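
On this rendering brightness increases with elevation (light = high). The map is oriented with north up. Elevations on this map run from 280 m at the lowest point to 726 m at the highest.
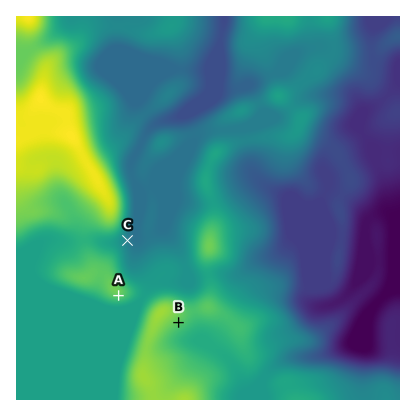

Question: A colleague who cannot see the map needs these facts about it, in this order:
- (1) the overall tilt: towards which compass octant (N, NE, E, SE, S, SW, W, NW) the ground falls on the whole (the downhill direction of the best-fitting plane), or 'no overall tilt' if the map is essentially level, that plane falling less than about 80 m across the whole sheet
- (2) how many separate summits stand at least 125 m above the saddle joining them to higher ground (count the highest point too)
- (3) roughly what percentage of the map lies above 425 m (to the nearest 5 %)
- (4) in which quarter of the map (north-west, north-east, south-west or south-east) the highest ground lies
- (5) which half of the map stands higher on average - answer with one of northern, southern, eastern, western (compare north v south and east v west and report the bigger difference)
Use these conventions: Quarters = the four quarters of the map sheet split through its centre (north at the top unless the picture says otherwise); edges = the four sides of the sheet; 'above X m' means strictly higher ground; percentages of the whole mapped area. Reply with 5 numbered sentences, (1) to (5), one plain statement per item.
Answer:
(1) The general tilt is down to the east (the land rises towards the west).
(2) 2 summits rise at least 125 m above their surroundings.
(3) Roughly 75 % of the ground is higher than 425 m.
(4) The highest ground is in the north-west quarter.
(5) The western half stands higher on average than the eastern half.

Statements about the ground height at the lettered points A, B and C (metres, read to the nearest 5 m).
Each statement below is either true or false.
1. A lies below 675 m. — true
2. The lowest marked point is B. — false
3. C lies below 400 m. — false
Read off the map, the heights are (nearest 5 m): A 615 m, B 615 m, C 470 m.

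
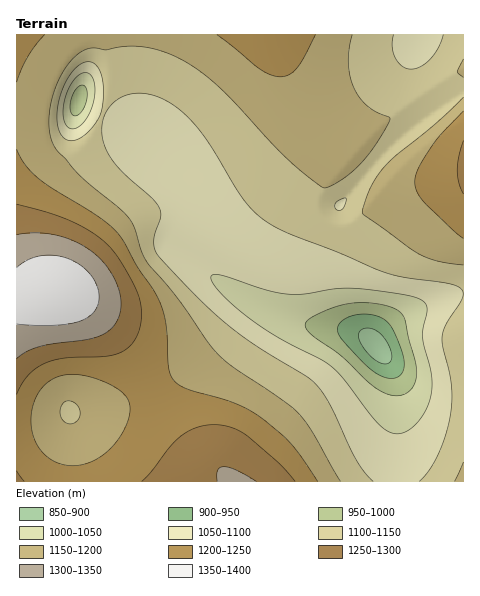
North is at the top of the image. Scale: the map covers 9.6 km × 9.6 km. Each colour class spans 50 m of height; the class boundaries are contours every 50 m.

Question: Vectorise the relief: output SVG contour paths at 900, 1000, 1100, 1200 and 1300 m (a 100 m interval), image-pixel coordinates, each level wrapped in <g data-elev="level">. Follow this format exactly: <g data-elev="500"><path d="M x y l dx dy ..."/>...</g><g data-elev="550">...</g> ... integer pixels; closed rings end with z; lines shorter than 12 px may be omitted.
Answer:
<g data-elev="900"><path d="M383 364l-11-6-10-12-4-10 1-4 3-3 6-1 7 2 6 4 6 7 4 10 1 7-3 5z"/></g><g data-elev="1000"><path d="M391 395l-8-3-9-6-33-30-30-22-6-8 2-6 23-11 24-6 28 2 10 3 8 4 5 10 11 42 0 12-2 10-5 6-9 3z"/><path d="M74 116l-4-7 1-11 6-10 6-3 3 2 1 5-1 11-5 10-4 2z"/></g><g data-elev="1100"><path d="M373 481l-9-9-7-12-27-54-14-21-10-9-53-32-25-19-32-29-39-42-3-6 0-7 7-24-2-10-7-9-36-33-8-12-5-12-1-12 2-12 5-10 9-8 14-5 15 0 17 5 16 11 13 12 12 15 41 66 13 13 15 11 111 46 20 5 44 6 9 3 4 3 1 5-1 4-16 25-4 13 1 9 6 26 3 16 0 18-3 17-5 18-8 17-8 13-9 10"/><path d="M337 210l-2-3 1-4 10-5 0 3-3 7-2 2z"/><path d="M67 140l-6-6-4-11 0-13 3-15 6-14 8-11 9-7 8-1 7 6 4 11 1 17-2 17-6 10-10 12-10 5z"/><path d="M443 35l-5 12-8 12-10 8-9 2-9-3-7-8-3-11 2-12"/></g><g data-elev="1200"><path d="M318 481l-27-38-32-27-22-12-49-15-14-8-3-6-2-7-3-41-4-21-7-14-18-25-15-29-9-9-12-11-63-40-13-14-8-15"/><path d="M66 465l-11-3-9-6-7-8-5-11-3-12 0-12 3-12 6-10 6-7 7-5 9-4 9-1 24 4 23 11 9 10 3 10-3 14-8 15-11 13-14 9-14 5z"/><path d="M463 111l-30 33-14 24-4 14 2 9 6 10 40 38"/><path d="M17 82l11-25 17-22"/><path d="M217 35l43 34 11 6 9 2 8-2 9-7 7-10 11-23"/></g><g data-elev="1300"><path d="M256 481l-19-11-13-3-4 0-2 3-1 11"/><path d="M17 359l9-7 13-5 49-8 15-5 7-4 6-7 4-8 1-11-2-15-7-15-11-14-13-11-17-9-17-5-19-2-18 2"/></g>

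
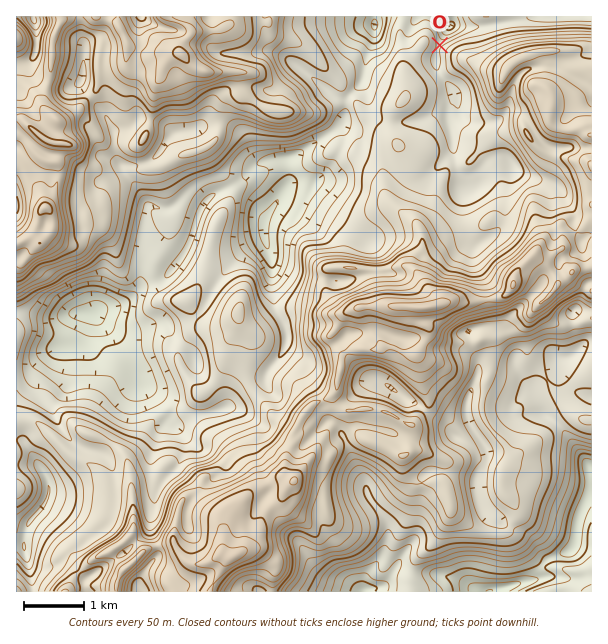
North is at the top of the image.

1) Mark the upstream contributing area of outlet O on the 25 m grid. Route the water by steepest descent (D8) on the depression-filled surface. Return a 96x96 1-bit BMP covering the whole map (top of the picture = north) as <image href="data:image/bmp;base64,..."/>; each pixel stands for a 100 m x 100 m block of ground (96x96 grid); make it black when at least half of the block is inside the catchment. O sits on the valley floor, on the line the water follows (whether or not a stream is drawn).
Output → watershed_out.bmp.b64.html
<image width="96" height="96" href="data:image/bmp;base64,Qk2+BAAAAAAAAD4AAAAoAAAAYAAAAGAAAAABAAEAAAAAAIAEAAATCwAAEwsAAAIAAAAAAAAA////AAAAAAAAAAAAAAAAAAAAAAAAAAAAAAAAAAAAAAAAAAAAAAAAAAAAAAAAAAAAAAAAAAAAAAAAAAAAAAAAAAAAAAAAAAAAAAAAAAAAAAAAAAAAAAAAAAAAAAAAAAAAAAAAAAAAAAAAAAAAAAAAAAAAAAAAAAAAAAAAAAAAAAAAAAAAAAAAAAAAAAAAAAAAAAAAAAAAAAAAAAAAAAAAAAAAAAAAAAAAAAAAAAAAAAAAAAAAAAAAAAAAAAAAAAAAAAAAAAAAAAAAAAAAAAAAAAAAAAAAAAAAAAAAAAAAAAAAAAAAAAAAAAAAAAAAAAAAAAAAAAAAAAAAAAAAAAAAAAAAAAAAAAAAAAAAAAAAAAAAAAAAAAAAAAAAAAAAAAAAAAAAAAAAAAAAAAAAAAAAAAAAAAAAAAAAAAAAAAAAAAAAAAAAAAAAAAAAAAAAAAAAAAAAAAAAAAAAAAAAAAAAAAAAAAAAAAAAAAAAAAAAAAAAAAAAAAAAAAAAAAAAAAAAAAAAAAAAAAAAAAAAAAAAAAAAAAAAAAAAAAAAAAAAAAAAAAAAAAAAAAAAAAAAAAAAAAAAAAAAAAAAAAAAAAAAAAAAAAAAAAAAAAAAAAAAAAAAAAAAAAAAAAAAAAAAAAAAAAAAAAAAAAAAAAAAAAAAAAAAAAAAAAAAAAAAAAAAAAAAAAAAAAAAAAAAAAAAAAAAAAAAAAAAAAAAAAAAAAAAAAAAAAAAAAAAAAAAAAAAAAAAAAAAAAAAAAAAAAAAAAAAAAAAAAAAAAAAAAAAAAAAAAP4AAAAAAAAAAAAAAP/wAAAAAAAAAAAAAf/4AAAAAAAAAAAAA//4AAAAAAAAAAAAB//4AAAAAAAAAAAAB//8AAAAAAAAAAAAD//+AAAAAAAAAAAAD///YAAAAAAAAAAAB///8AAAAAAAAAAAA///+AAAAAAAAAAAA///+AAAAAAAAAAAB////AAAAAAAAAAAB////wAAAAAAAAAAD////4AAAAAAAAAAH////8AAAAAAAAAAP////8AAAAAAAAAAf////8AAAAAAAAAA/////8AAAAAAAAAB/////8AAAAAAAAAA/////8AAAAAAAAAA/////8AAAAAAAAAAf////8AAAAAAAAAAP////8AAAAAAAAAAP////8AAAAAAAAAAP////8AAAAAAAAAAP////8AAAAAAAAAAP////8AAAAAAAAAAf////8AAAAAAAAAAf////4AAAAAAAAAA////8AAAAAAAAAAA////4AAAAAAAAAAAf///4AAAAAAAAAAAf///4AAAAAAAAAAAP///4AAAAAAAAAAAH///4AAAAAAAAAAAH///4AAAAAAAAAAAH///wAAAAAAAAAAAH///wAAAAAAAAAAAH///wAAAAAAAAAAAH/8PwAAAAAAAAAAAH/wHwAAAAAAAAAAAD/ABwAAAAAAAAAAAB4AAAAAAAAAAAAAAAAAAAAAAAAAAAAAAAAAAAAAAAAAAAAAAAAAAAAAAAAAAAAAAAAAAAAAAAAAAAAAAAAAAAA="/>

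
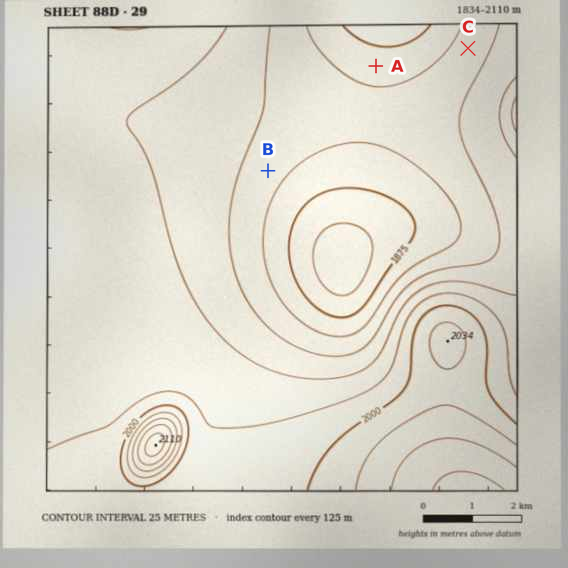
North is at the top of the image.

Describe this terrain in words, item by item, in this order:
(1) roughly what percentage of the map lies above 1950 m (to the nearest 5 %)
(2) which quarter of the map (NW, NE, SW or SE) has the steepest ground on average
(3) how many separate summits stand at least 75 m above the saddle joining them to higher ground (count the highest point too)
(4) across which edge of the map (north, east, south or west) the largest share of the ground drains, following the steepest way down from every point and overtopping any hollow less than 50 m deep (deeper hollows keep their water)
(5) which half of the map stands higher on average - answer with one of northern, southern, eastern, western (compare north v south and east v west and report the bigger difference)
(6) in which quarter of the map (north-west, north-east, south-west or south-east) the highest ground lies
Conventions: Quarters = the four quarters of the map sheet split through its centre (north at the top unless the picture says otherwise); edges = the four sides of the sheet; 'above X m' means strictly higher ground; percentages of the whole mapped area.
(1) Roughly 50 % of the ground is higher than 1950 m.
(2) The steepest ground, on average, is in the south-east quarter.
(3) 2 summits rise at least 75 m above their surroundings.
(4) Most of the ground drains across the northern edge.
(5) On average the southern half of the map is the higher ground.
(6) The highest ground is in the south-west quarter.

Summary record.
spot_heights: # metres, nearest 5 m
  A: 1890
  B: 1910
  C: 1910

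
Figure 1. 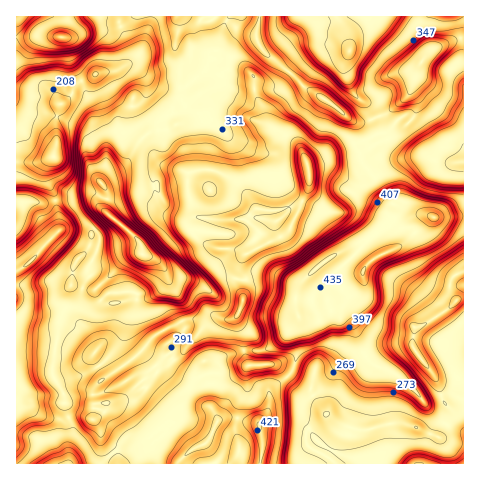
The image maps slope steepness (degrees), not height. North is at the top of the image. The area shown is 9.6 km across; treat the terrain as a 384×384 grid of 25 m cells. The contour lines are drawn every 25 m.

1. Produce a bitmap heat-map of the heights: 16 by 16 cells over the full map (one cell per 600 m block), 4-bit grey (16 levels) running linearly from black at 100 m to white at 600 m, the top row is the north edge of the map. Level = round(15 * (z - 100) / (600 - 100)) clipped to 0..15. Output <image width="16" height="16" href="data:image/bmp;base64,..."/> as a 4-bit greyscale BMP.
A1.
<image width="16" height="16" href="data:image/bmp;base64,Qk32AAAAAAAAAHYAAAAoAAAAEAAAABAAAAABAAQAAAAAAIAAAAATCwAAEwsAABAAAAAAAAAAAAAAABEREQAiIiIAMzMzAERERABVVVUAZmZmAHd3dwCIiIgAmZmZAKqqqgC7u7sAzMzMAN3d3QDu7u4A////AHh3eJiGRERUVlV3iJZDRERHVWd3dkRVVFdVVndWVnY0V2ZVVVmYdTRHd3dUSaqWM0d4mnRIqqdTNXnJUzSKqoVke5ZEM0aaqWaadkQzNYmXM5l1REQld1Qyd3dmVEZ3VENWd3dVeXd2QzRXd2eGaZd3VEd3iGNYqJuWaIeWREZ4"/>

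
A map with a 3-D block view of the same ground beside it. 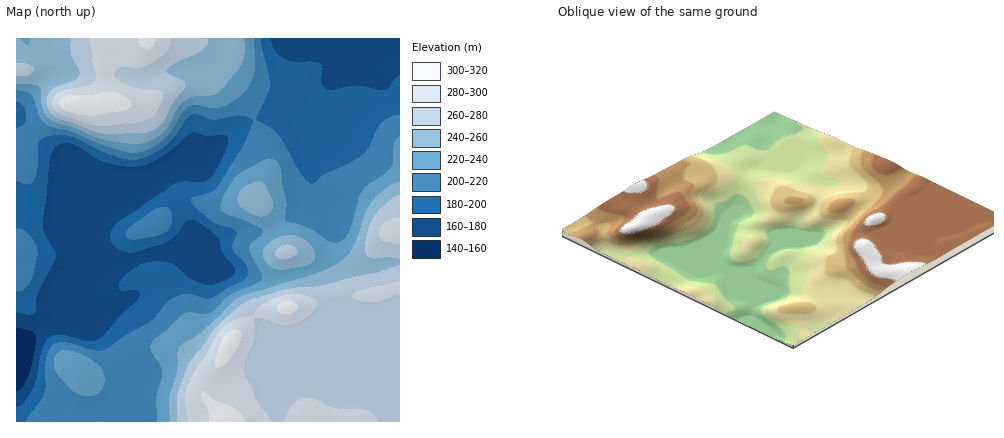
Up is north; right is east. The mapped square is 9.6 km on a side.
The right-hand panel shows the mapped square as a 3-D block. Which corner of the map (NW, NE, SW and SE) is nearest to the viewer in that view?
SW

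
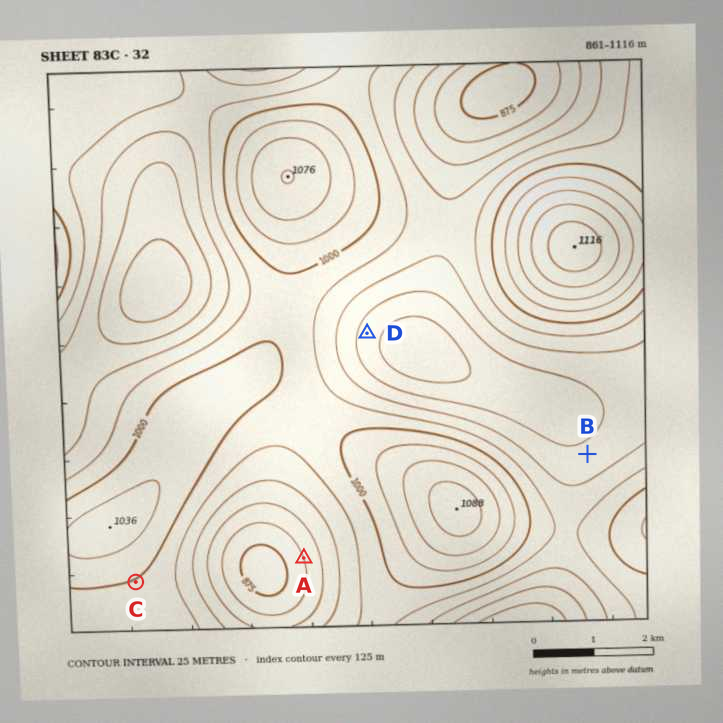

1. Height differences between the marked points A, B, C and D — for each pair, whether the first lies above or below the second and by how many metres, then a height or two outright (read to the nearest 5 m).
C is above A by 100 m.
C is above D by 85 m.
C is above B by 70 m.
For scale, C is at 1000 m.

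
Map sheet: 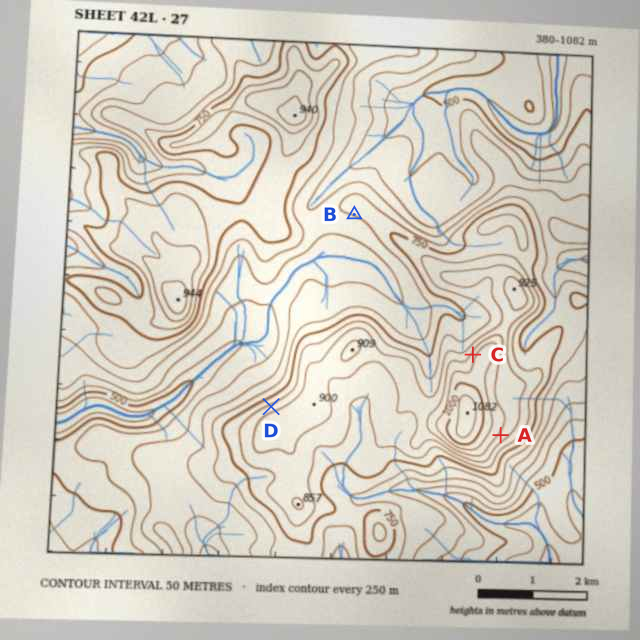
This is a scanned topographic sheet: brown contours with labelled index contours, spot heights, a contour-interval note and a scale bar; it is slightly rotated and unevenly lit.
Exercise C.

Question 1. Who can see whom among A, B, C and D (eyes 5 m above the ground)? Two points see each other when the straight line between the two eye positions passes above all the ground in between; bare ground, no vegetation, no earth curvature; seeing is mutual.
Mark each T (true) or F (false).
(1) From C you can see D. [F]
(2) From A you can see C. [F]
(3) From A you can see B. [F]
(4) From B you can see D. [T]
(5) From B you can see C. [T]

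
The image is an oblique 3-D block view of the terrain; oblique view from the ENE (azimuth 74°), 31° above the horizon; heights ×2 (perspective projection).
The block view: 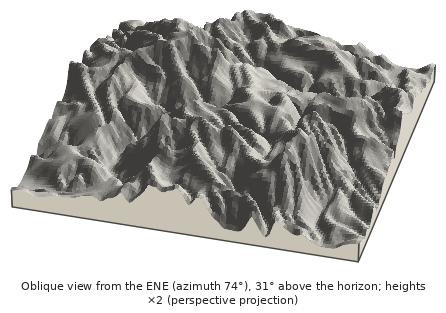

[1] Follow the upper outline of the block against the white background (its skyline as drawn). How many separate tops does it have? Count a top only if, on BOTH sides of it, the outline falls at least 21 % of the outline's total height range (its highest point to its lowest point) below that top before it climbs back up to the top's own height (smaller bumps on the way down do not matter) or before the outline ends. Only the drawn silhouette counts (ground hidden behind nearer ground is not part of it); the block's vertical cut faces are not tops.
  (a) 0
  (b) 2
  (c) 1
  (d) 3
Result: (c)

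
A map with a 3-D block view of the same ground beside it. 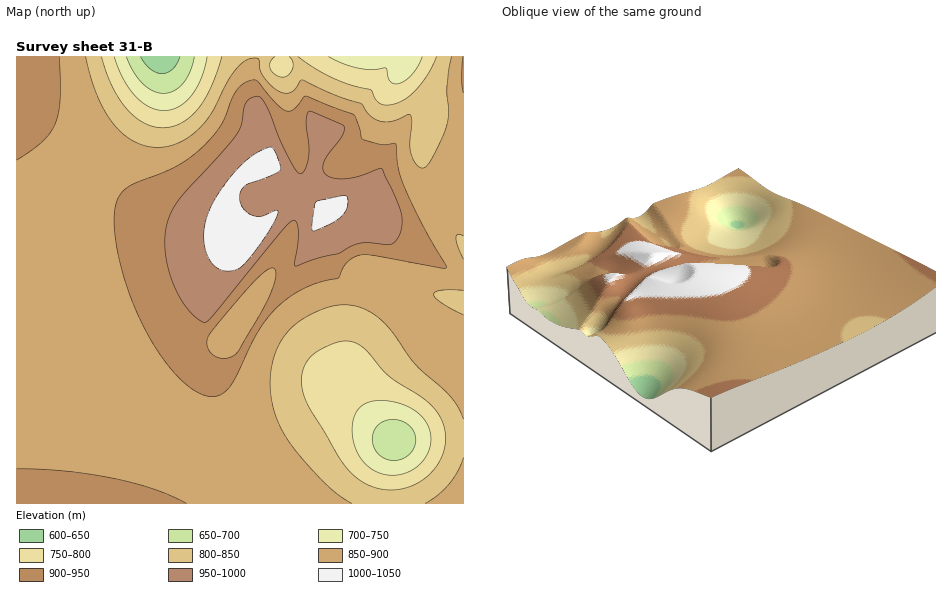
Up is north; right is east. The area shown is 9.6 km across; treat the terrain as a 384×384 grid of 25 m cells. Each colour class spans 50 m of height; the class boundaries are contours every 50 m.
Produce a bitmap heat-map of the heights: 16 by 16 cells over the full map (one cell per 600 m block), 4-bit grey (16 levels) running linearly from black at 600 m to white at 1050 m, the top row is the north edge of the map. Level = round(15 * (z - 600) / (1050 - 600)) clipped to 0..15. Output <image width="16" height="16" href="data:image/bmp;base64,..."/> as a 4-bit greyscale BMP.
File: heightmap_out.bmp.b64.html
<image width="16" height="16" href="data:image/bmp;base64,Qk32AAAAAAAAAHYAAAAoAAAAEAAAABAAAAABAAQAAAAAAIAAAAATCwAAEwsAABAAAAAAAAAAAAAAABEREQAiIiIAMzMzAERERABVVVUAZmZmAHd3dwCIiIgAmZmZAKqqqgC7u7sAzMzMAN3d3QDu7u4A////ALuqqqqZmHd4qqqqqpmHVFiZmZmqmHZDR5mZmqqYdlVomZmaqphmZ4mJmaq5qHZ4mYmZq7qpiImZmZqrzKqpmZiZmrzdy7uZqZmavN7s3cy5maq83t3d3KmqqqvN3czLmqqpmazcy7qJqph3isvMmYm6l1Rpual2ebqGIkiXdlVp"/>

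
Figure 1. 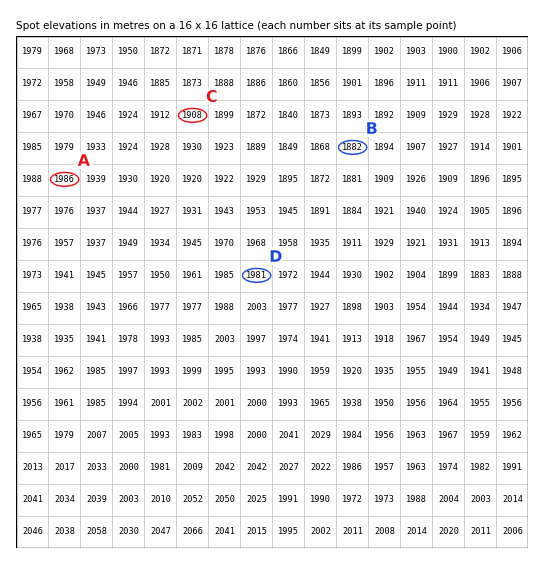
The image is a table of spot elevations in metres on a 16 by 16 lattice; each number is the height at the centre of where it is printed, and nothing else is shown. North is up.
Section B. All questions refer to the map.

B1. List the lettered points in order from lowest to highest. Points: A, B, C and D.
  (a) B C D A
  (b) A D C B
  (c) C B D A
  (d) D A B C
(a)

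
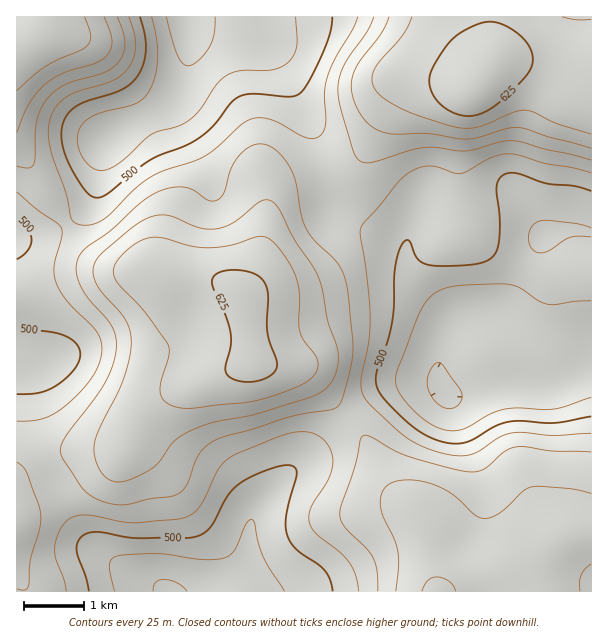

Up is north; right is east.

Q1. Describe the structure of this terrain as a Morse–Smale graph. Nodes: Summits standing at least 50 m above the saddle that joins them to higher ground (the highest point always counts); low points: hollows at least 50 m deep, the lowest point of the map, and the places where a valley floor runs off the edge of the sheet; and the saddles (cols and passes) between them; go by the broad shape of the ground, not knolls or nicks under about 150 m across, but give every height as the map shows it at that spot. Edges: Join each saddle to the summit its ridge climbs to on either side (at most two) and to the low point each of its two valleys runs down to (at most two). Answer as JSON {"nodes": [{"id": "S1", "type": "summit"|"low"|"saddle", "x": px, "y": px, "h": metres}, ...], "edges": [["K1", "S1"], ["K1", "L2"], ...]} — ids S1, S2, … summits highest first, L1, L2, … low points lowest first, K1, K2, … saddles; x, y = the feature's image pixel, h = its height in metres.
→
{"nodes": [
{"id": "S1", "type": "summit", "x": 477, "y": 83, "h": 648},
{"id": "S2", "type": "summit", "x": 240, "y": 297, "h": 633},
{"id": "S3", "type": "summit", "x": 24, "y": 47, "h": 620},
{"id": "S4", "type": "summit", "x": 437, "y": 591, "h": 604},
{"id": "L1", "type": "low", "x": 188, "y": 18, "h": 436},
{"id": "L2", "type": "low", "x": 168, "y": 590, "h": 447},
{"id": "L3", "type": "low", "x": 444, "y": 393, "h": 447},
{"id": "K1", "type": "saddle", "x": 347, "y": 417, "h": 546},
{"id": "K2", "type": "saddle", "x": 44, "y": 459, "h": 546},
{"id": "K3", "type": "saddle", "x": 320, "y": 168, "h": 537},
{"id": "K4", "type": "saddle", "x": 66, "y": 224, "h": 526},
{"id": "K5", "type": "saddle", "x": 570, "y": 374, "h": 457}],
"edges": [["K1", "S2"], ["K1", "S4"], ["K1", "L3"], ["K1", "L2"], ["K2", "S2"], ["K2", "L1"], ["K2", "L2"], ["K3", "S1"], ["K3", "S2"], ["K3", "L1"], ["K3", "L3"], ["K4", "S2"], ["K4", "S3"], ["K4", "L1"], ["K5", "S1"], ["K5", "S4"], ["K5", "L3"]]}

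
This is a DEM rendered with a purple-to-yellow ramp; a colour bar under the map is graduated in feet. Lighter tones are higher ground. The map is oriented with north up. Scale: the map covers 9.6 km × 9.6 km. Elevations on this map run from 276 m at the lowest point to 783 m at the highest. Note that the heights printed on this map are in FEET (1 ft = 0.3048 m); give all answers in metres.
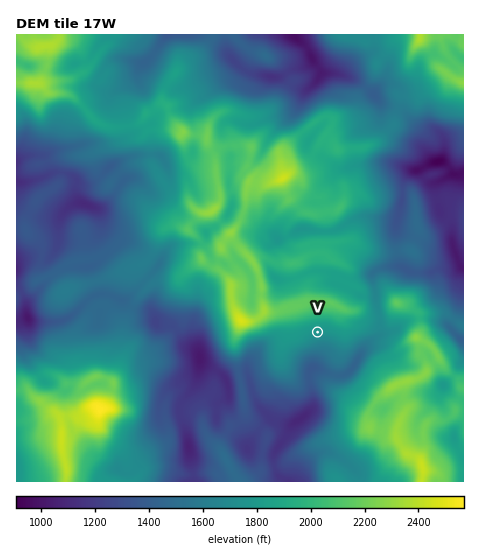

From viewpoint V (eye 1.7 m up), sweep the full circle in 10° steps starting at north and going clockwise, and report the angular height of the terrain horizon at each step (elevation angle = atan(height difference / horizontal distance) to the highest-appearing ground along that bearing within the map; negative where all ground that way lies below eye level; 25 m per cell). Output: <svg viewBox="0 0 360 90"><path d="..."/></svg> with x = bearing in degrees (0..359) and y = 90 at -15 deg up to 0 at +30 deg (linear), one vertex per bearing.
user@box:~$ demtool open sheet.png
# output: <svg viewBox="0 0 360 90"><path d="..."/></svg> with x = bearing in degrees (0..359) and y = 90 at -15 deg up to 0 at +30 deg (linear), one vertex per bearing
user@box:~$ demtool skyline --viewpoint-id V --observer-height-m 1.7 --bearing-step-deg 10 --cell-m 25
<svg viewBox="0 0 360 90"><path d="M0 37l10 0 10 1 10 2 10 1 10 2 10 4 10 4 10 4 10-2 10 1 10-1 10-2 10 0 10 1 10 1 10 3 10 4 10 3 10 2 10 0 10-2 10 0 10-3 10-3 10-3 10 3 10-7 10-5 10-1 10-1 10-3 10-2 10-1 10 0 10 0"/></svg>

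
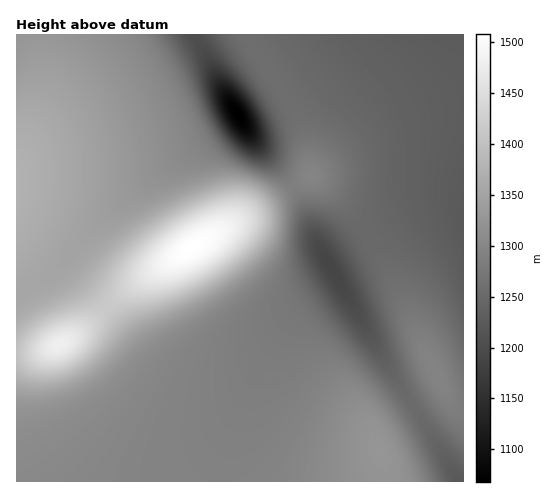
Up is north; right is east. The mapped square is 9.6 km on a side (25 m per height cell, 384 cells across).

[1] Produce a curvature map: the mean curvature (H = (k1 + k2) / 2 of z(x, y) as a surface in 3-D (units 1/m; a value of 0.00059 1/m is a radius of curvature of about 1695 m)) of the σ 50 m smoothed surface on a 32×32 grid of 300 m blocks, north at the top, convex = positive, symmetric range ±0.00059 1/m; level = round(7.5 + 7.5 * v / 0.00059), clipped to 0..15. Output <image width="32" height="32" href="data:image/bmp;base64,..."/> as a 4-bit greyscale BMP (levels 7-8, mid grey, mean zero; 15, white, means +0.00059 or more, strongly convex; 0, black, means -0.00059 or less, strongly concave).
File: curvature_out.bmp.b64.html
<image width="32" height="32" href="data:image/bmp;base64,Qk12AgAAAAAAAHYAAAAoAAAAIAAAACAAAAABAAQAAAAAAAACAAATCwAAEwsAABAAAAAAAAAAAAAAABEREQAiIiIAMzMzAERERABVVVUAZmZmAHd3dwCIiIgAmZmZAKqqqgC7u7sAzMzMAN3d3QDu7u4A////AHd3d3d3d3d3d3d3iIiImFV3d3d3d3d3d3d3d4iIiZdWd3d3d3d3d3d3d3eIiJmFWHd3d3d3d3d3d3d3iIiZZXl3d3d3d3d3d3d3d4iJl1aJd3d3d3d3d3d3d3eIiYZXmXdmZ3d3d3d3d3d3iJl1aZiIh2Znd3d3d3d3d4iYVYmYmrqHZnd3d3d3d3iJhleZiJvMuXZnd3d3d3d4iXVYmYh5vLqHZmd3d3d3iJhleZiIZ4mZiHdmZnd3eImXRomIiGZneIiId2Zmd3iJhVeZiIh3ZneJmZh2Zmd4mGRomIiId3d3iZqqmHZmeJdViYiIiHd3d3iaqqqYdnh1R5mIiIiId3d3iaqqqod3ZFiYh3iIiId3Zniaqqqpl0R5iHd3eIiId3ZmeKqqu6ZFiIh3d3eIiId3ZmeJqruWV4h3d3d3iIiId3ZmZ4m6hnmId3d3d4iIiId3dmZ4qGeZiHd3d3eIiIiId3d2eYVYmYh3d3d3iIiIiId3eKlBaZiIh3d3d4iIiIiIiIrFAYmId3d3d3eIiIiIiIicgAW5h3d3d3d4iIiIiIiIqzAKuId3d3d4iIiIiIiIibgAfKiHd3d3iIiIiIiIiImmFbuId3d3d4iIiIiIiIiJhUm5iHd3d3eId4iIiIiImGV6mIh3d3d3d3eIiIiIiZdWiYiHd3d3d3d3"/>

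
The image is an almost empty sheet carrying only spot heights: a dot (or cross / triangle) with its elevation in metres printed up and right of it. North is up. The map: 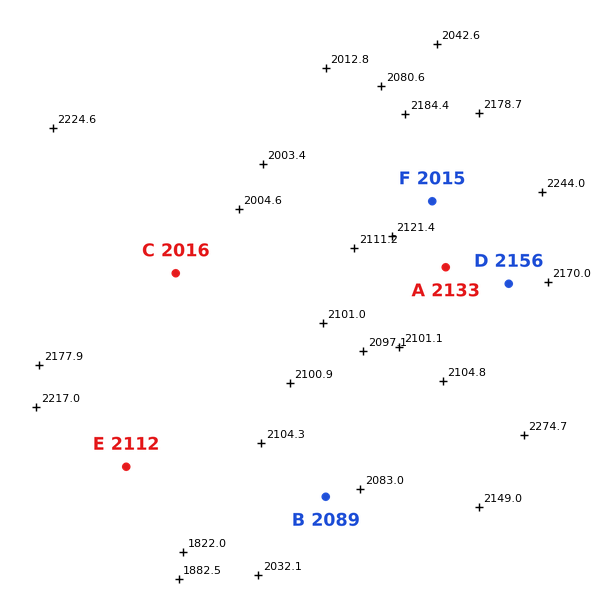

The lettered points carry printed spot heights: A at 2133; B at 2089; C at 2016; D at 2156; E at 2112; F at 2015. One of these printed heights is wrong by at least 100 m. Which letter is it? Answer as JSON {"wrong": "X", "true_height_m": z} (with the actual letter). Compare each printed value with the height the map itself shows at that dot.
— {"wrong": "F", "true_height_m": 2140}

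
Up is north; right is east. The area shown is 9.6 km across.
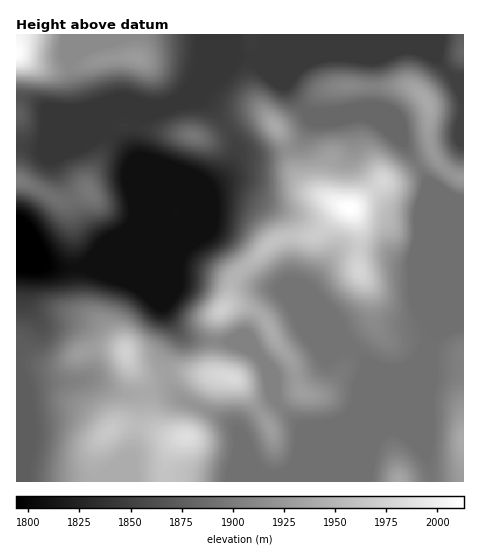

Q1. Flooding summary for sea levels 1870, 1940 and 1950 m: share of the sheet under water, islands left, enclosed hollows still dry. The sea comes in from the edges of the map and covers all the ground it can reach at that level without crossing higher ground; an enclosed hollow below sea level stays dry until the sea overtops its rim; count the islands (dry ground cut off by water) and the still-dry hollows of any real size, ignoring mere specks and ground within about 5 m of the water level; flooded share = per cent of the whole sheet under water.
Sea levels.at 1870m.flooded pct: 30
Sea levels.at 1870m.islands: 1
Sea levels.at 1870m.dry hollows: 0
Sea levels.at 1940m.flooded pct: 86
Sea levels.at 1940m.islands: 3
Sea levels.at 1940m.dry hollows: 0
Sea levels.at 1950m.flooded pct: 90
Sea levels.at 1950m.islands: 4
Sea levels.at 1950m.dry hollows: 0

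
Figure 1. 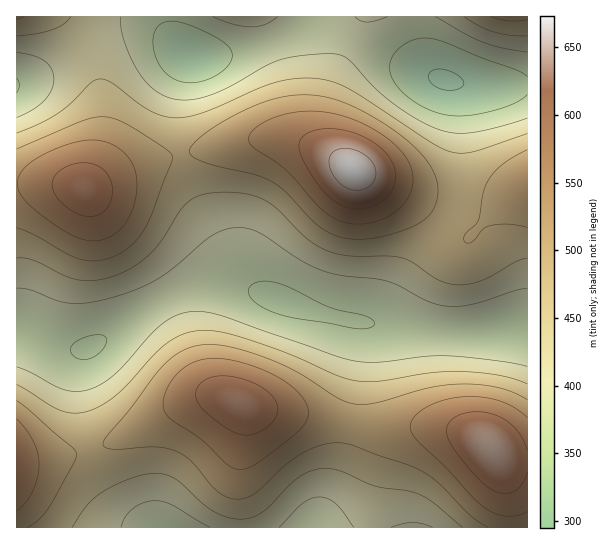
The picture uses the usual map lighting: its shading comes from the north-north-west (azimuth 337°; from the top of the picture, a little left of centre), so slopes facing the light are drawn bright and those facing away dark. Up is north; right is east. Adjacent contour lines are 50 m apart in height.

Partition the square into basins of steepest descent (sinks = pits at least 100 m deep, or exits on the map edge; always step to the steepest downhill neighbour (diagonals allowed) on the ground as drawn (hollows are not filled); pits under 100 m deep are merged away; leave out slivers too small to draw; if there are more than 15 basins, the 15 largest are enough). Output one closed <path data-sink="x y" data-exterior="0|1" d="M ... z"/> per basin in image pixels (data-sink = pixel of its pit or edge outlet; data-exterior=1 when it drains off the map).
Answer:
<path data-sink="281 301" data-exterior="0" d="M285 139l-38 1-86 19-32 10-43 20-24-5-46 1 1 276 41-4 43-10 24-11 60-33 22-7 19 1 33 12 48 6 62 12 64 0 26 4 22 8 24 20 10 2 13 0 0-270-13 5-17 12-27 28-2 0-50-33-62-31-24-16-23-11z"/><path data-sink="445 79" data-exterior="0" d="M527 16l-510 0-1 167 46 1 24 5 43-20 32-10 86-19 38-1 25 6 23 11 24 16 62 31 47 32 5 1 27-28 30-18z"/><path data-sink="167 527" data-exterior="1" d="M219 396l-12 0-22 7-66 36-30 12-31 6-41 4-1 66 496 0-1-26-11-39-7-12-8-9-10-5-16-5-26-4-74-2-52-10-48-6z"/>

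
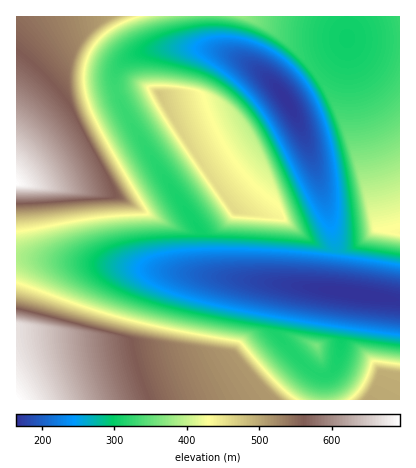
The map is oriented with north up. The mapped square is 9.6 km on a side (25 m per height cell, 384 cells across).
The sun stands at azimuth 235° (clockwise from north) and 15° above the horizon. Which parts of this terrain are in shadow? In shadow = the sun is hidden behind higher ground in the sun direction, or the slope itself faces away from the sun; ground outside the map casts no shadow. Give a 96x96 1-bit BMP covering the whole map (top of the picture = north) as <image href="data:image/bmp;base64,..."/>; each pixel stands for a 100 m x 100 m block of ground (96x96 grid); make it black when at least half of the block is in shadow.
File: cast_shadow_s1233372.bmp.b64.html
<image width="96" height="96" href="data:image/bmp;base64,Qk2+BAAAAAAAAD4AAAAoAAAAYAAAAGAAAAABAAEAAAAAAIAEAAATCwAAEwsAAAIAAAAAAAAA////AAAAAAAAAAAAAAAAADwAAAAAAAAAAAAAAHwAAAAAAAAAAAAAAPwAAAAAAAAAAAAAAfgAAAAAAAAAAAAAA/gAAAAAAAAAAAAAB/AAAAAAAAAAAAAAD+AAAAAAAAAAAAAAH8AAAAAAAAAAAAAAP4AAAAAAAAAAAAAAfwAAAAAAAAAAAAAAfgAAAAAAAAAAAAAA/gAAAAAAAAAAAAAB/AAAAAAAAAAAAAAB+AAAAAAAAAAAAAAA8AAAAAAAAAAAAAAAIAAAAAAAAAAAAAAAAAAAAAAAAAAAAAAAAAAAAAAAAAAAAAAAAAAAAAAAAAAAAAAAAAAAAAAAAAAAAAAAAAAAAAAAAAAAAAAAAAAAAAAAAAAAAAAAAAAAAAAAAAAAAAAAAAAAAAAAAAAAAAAAAAAAAAAAAAAAAAAAAAAAAAAAAAAAAAAAAAAAAAAAAAAAAAAAAAAAAAAAAAAAAAAAAAAAAAAAAAAAAAAAAAAAAAAAAAAAAAAAAAAAAAAAAAAAAAAAAAAAAAAAAAAAAAAAAAAAAAAAAAAAAAAAAAAAAAAAAAAAAAAAAAAAAAAAAAAAAAAAAAAAAAAAAAAAAAAAAAAAAAAAAAAAAAAAAAAAAAAAAAAAAAAAAAAAAAAAAAAAAAAAAAAAAAAAAAAAAAAAAAAAAAAAAAAAAAAAAAAAAAAAAAAAAAAAAAAAAAAAAAAAAAAAAAIAAAAAAAAAAAAAAAYAAAAAAAAAAAAAAB8AAAAAAAAAAAAAAB8AAAAAAAAAAAAAAB8AAAAAAAADwAAAAD8AAAAAAAAHwAAAAD8AAAAAAAAfgAAAAD8AAAAAAAA/gAAAAD8AAAAAAAA/gAAAAH4AAAAAAAB/gAAAAH4AAAAAAAD/gAAAAH4AAAAAAAD/gAAAAP4AAAAAAAH/AAAAAPwAAAAAAAP+AAAAAfwAAAAAAAP+AAAAAfwAAAAAAAf8AAAAAfwAAAAAAAf8AAAAA/gAAAAAAA/4AAAAA/gAAAAAAB/wAAAAB/gAAAAAAB/wAAAAB/AAAAAAAD/gAAAAD/AAAAAAAD/gAAAAD/AAAAAAAH/AAAAAH+AAAAAAAH/AAAAAH+AAAAAAAP+AAAAAP8AAAAAAAP8AAAAAP8AAAAAAAf8AAAAAf4AAAAAAAf4AAAAA/4AAAAAAAf4AAAAB/wAAAAAAA/wAAAAD/wAAAAAAA/gAAAAH/gAAAAAAA/gAAAAf/AAAAAAAA/AAAAB/+AAAAAAAA/AAAAH/8AAAAAAAA+AAAAP/wAAAAAAAA8AAAAD/AAAAAAAAA4AAAAAAAAAAAAAAAwAAAAAAAAAAAAAAAAAAAAAAAAAAAAAAAAAAAAAAAAAAAAAAAAAAAAAAAAAAAAAAAAAAAAAAAAAAAAAAAAAAAAAAAAAAAAAAAAAAAAAAAAAAAAAAAAAAAAAAAAAAAAAAAAAAAAAAAAAAAAAAAAAAAAAAAAAAAAAAAAAAAAAAAAAAAAAAAAAAAAAAAAAAAAAAAAAAAAAAAAAAAAAAAAAAAAAAAAAAAAAAAAAAAAAAAAAAAAA="/>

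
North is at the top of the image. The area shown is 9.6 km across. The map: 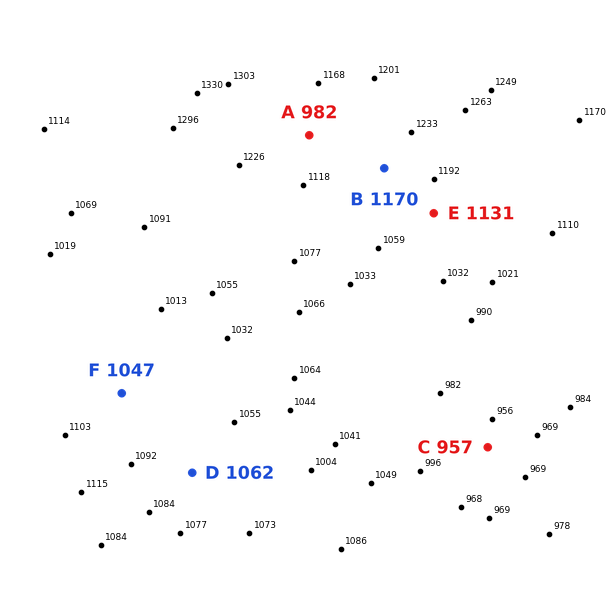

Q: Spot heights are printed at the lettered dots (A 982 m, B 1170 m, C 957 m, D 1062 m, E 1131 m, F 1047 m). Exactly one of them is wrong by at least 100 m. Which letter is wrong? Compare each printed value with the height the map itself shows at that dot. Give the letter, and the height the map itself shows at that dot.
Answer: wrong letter A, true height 1157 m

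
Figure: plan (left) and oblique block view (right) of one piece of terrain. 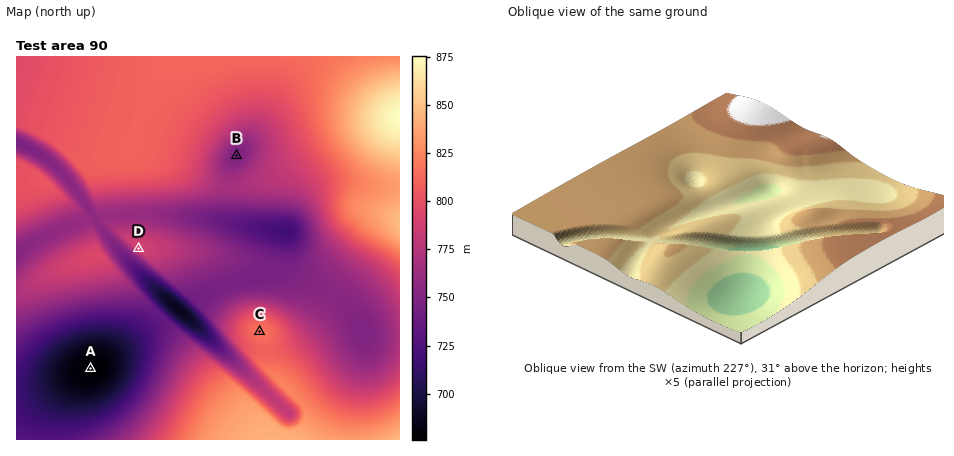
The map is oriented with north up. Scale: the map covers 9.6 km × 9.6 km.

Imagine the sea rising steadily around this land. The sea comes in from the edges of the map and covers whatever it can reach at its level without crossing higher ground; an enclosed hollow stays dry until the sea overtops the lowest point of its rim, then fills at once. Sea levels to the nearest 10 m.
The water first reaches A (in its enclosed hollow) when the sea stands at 720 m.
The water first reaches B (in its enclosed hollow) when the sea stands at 770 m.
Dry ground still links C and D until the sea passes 760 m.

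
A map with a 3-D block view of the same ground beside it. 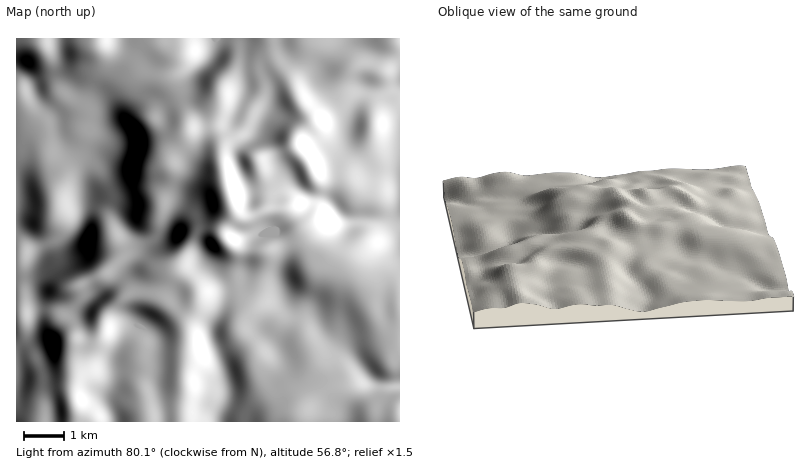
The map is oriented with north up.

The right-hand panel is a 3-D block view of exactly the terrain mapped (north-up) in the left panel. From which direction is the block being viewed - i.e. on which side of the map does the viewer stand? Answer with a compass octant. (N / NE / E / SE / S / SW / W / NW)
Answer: S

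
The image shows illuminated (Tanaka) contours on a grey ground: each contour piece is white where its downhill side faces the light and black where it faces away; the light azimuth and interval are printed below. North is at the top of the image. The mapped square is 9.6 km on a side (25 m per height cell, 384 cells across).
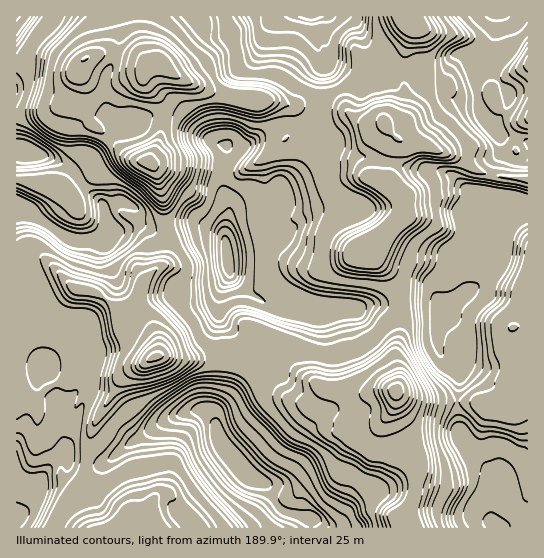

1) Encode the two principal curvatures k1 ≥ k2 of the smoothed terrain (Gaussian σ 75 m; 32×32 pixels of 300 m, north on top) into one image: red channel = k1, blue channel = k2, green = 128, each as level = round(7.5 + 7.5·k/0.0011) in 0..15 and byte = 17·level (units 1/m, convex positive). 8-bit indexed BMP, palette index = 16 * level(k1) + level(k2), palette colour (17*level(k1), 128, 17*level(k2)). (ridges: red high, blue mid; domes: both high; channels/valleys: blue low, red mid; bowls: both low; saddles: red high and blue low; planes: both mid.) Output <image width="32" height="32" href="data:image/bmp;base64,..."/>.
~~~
<image width="32" height="32" href="data:image/bmp;base64,Qk02CAAAAAAAADYEAAAoAAAAIAAAACAAAAABAAgAAAAAAAAEAAATCwAAEwsAAAABAAAAAAAAAIAAABGAAAAigAAAM4AAAESAAABVgAAAZoAAAHeAAACIgAAAmYAAAKqAAAC7gAAAzIAAAN2AAADugAAA/4AAAACAEQARgBEAIoARADOAEQBEgBEAVYARAGaAEQB3gBEAiIARAJmAEQCqgBEAu4ARAMyAEQDdgBEA7oARAP+AEQAAgCIAEYAiACKAIgAzgCIARIAiAFWAIgBmgCIAd4AiAIiAIgCZgCIAqoAiALuAIgDMgCIA3YAiAO6AIgD/gCIAAIAzABGAMwAigDMAM4AzAESAMwBVgDMAZoAzAHeAMwCIgDMAmYAzAKqAMwC7gDMAzIAzAN2AMwDugDMA/4AzAACARAARgEQAIoBEADOARABEgEQAVYBEAGaARAB3gEQAiIBEAJmARACqgEQAu4BEAMyARADdgEQA7oBEAP+ARAAAgFUAEYBVACKAVQAzgFUARIBVAFWAVQBmgFUAd4BVAIiAVQCZgFUAqoBVALuAVQDMgFUA3YBVAO6AVQD/gFUAAIBmABGAZgAigGYAM4BmAESAZgBVgGYAZoBmAHeAZgCIgGYAmYBmAKqAZgC7gGYAzIBmAN2AZgDugGYA/4BmAACAdwARgHcAIoB3ADOAdwBEgHcAVYB3AGaAdwB3gHcAiIB3AJmAdwCqgHcAu4B3AMyAdwDdgHcA7oB3AP+AdwAAgIgAEYCIACKAiAAzgIgARICIAFWAiABmgIgAd4CIAIiAiACZgIgAqoCIALuAiADMgIgA3YCIAO6AiAD/gIgAAICZABGAmQAigJkAM4CZAESAmQBVgJkAZoCZAHeAmQCIgJkAmYCZAKqAmQC7gJkAzICZAN2AmQDugJkA/4CZAACAqgARgKoAIoCqADOAqgBEgKoAVYCqAGaAqgB3gKoAiICqAJmAqgCqgKoAu4CqAMyAqgDdgKoA7oCqAP+AqgAAgLsAEYC7ACKAuwAzgLsARIC7AFWAuwBmgLsAd4C7AIiAuwCZgLsAqoC7ALuAuwDMgLsA3YC7AO6AuwD/gLsAAIDMABGAzAAigMwAM4DMAESAzABVgMwAZoDMAHeAzACIgMwAmYDMAKqAzAC7gMwAzIDMAN2AzADugMwA/4DMAACA3QARgN0AIoDdADOA3QBEgN0AVYDdAGaA3QB3gN0AiIDdAJmA3QCqgN0Au4DdAMyA3QDdgN0A7oDdAP+A3QAAgO4AEYDuACKA7gAzgO4ARIDuAFWA7gBmgO4Ad4DuAIiA7gCZgO4AqoDuALuA7gDMgO4A3YDuAO6A7gD/gO4AAID/ABGA/wAigP8AM4D/AESA/wBVgP8AZoD/AHeA/wCIgP8AmYD/AKqA/wC7gP8AzID/AN2A/wDugP8A/4D/ANjEk8aVpIR2daemc5WT1oPG9/z1ttezQHSjxfqXuLiWl/iBl7fIY3aEp5OWg8aDpOWVtZTIs9S0kKS1xriWhXaX6aR1h7fGlXNiloKnt+nox6Wmg3OUqNuigrZi1oa4hrTHsqaUppW3x7WSp5foyNelldhxp9fHpZNhtnTWh5aXlXSl2ILG9oSDY3Kn6MjXc6Xox7W2g3KEhnC1tseXmLmkdJbHgoW298ems5Xo14O2xXOVg3J1h5eGkrf6xsfJpaaFp6aRpJWk+Nalw/iUpcaDhoSFdoeltbWTt/qmc4J0h3aoh9Zwt5S06Pno+qTGcYVkhqiXh9hwg4S143J1hneHhpaXuLOhxrWmucm3yKOVlKWEc4SWsyBAgrPkc4WHh4eolnanxXCgdHSVxJOik4eopWCUk4LEgWCW1+m4pYWHhqmYhofok5BAQIDAlYaHh5e2xsjY6JOSkMj4mLiVhYeHhoaHh+ii54FxldeUhYd3doSDlHWW6ICh+ZiHyISFh4eHhoeo1nGXxILFpOa0Y3GBpMe3haSTtZD3mIfWY3V1hoa31+rFcnaRxcaT+rOS5vjIuMjn+7WVgPeHh8aUgoeHl9ZggKDFkcTqhLXVo8WnhsjXx8fH1ZWA6IiHmNmkhYe3oXCDtelygNmTtdX6oYe2pGKCpLbFxJLpp4eHt7VyhqWAlpbEo2KBcIJz1/mSh6Z0ddVQYFClpoTGiIeH6JJkgaP45+rIo8fFktXm+YKHpqeF1lF0dYPYpdm3h4fIk2Kz9/bU18nGpZO0xeb4goeXyISm1ZKAgaTFYeSHh6fE5/eUUVD3g8Xk0NjYpNWFh5empoWn6eihYZOT+YiHh7f4s4N0s/n3+ZJwtaO2poeXp7iFhqfp6KJyppPGqKjI+IBxdZa0k/angIK1pei1x8XaqIWHxYGAc4PFhff307CgxLTDxob2oUBQUmOF9tRwcra1hZemg5a19vr21ICgs9Tp+vXV+eagcVBzg6T2uOiQdIWHmLe0toWBoGCghbXGhPemcYGhkKbYxLLn+fr65tOFhoeXyXN1hoWDhqZy1ujkwVBzhpaHl7mno7K4t7ek1Ne2l7aDgmR0Y6a4hcf4xXG1YYaFhpi2x8W3taOigHBAoIKmxnHXg3OlpZel15PFt8ajpaSVxqVSc8aRkKGgkYLVlpKipKjX16aWp3Pmg9fZpcaUQXTYpmSFcnDGpPvntXSEyfyzhYiYl4akhMinw3GD1XOEYJPVU2RhtpV0trS4lpW3yKRzh6fF1eX5t4fYtIHFtZS2lbaUhMWmt8eVtcmnppa2oqOl1nNSgpDBpob354DYpXOWl7fHlbeVlYOkt4SDo7TG+rODY2GTk8anl6c="/>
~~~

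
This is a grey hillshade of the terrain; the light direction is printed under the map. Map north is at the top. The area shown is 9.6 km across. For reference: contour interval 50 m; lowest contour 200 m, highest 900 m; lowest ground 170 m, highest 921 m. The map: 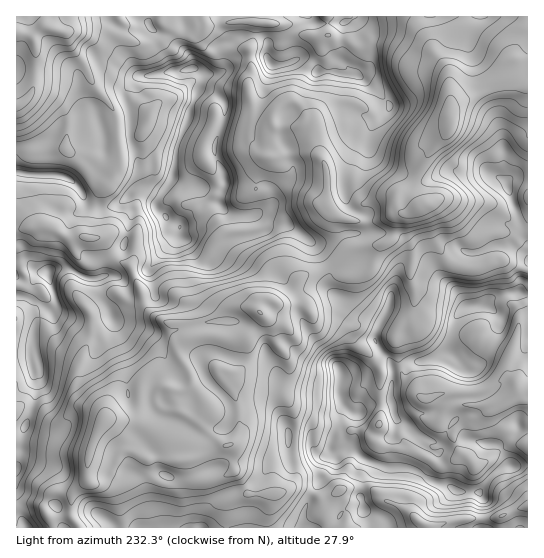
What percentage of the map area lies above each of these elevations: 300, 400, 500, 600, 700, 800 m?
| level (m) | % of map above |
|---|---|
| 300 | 95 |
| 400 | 79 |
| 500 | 65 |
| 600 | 47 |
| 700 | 23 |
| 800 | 6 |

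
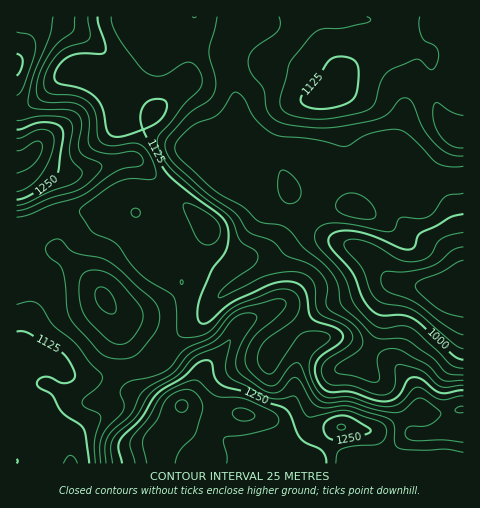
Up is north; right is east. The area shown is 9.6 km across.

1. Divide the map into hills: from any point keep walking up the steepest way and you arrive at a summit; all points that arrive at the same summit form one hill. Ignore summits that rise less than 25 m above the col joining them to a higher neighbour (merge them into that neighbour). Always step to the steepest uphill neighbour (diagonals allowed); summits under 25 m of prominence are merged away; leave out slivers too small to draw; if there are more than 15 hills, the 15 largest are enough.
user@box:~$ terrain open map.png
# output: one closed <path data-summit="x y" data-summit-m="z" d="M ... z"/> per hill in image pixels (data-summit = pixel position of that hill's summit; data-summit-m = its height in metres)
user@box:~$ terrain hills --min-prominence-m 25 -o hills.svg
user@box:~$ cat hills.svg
<path data-summit="182 405" data-summit-m="1328" d="M238 16l-63 0 3 18 7 12-5 4-29 12-22 22-8 35 62 28 84-1-5 9 0 27 5 27 7 5 28 8 31 17-17-4-12 1-9 5-26 25-37 21-10-12-29-19-16-17-13-31-9-11-16-7-10 0-11 4-8 12-1 14 15 13 16 11 18 0 12 5-11-1-6 10 0 5 11 16 17 17 22 8 7 0 6-3-16 21-17 9-20 24-11 9-55 14-20 0-8-3-13-11-13-2-16 9-7 8-3-1-1 85 342 1-38-23-10-13-1-10 3-9 12-16 10-19 7-6 15-3 9-7 2 12 26 25 16 33 5 5-8 4-28 26 85 1 1-199-7-40-12-33-20-20-21-10-4 0-16 17-5 10-14-11-24 0-18-16-31-13-23-5-23-22-9-13-3-22-7-25 0-14 11-20z"/><path data-summit="333 92" data-summit-m="1137" d="M463 16l-224 0-1 12-11 20 0 14 7 25 3 22 9 13 23 22 23 5 31 13 18 16 24 0 14 11 23-63 7-28 11-8 39-5 3-5 2-7z"/><path data-summit="104 299" data-summit-m="1229" d="M110 205l-12 6-38 2-29 13-15 2 0 149 2 2 16-13 9-4 13 2 13 11 8 3 20 0 55-14 11-9 20-24 17-9 12-16 1-3-16 0-16-7-17-17-11-16 0-5 6-10 11 1-12-5-14 1-15-9-20-16z"/><path data-summit="31 154" data-summit-m="1308" d="M77 71l-14 5-29 26-18 8 1 117 14-1 29-13 38-2 11-5 9-12 11-4 18 2 8 5 5 6 5-11 28-31 33-14-47-1-57-26 0-11 7-24-26-4z"/><path data-summit="207 225" data-summit-m="1169" d="M267 146l-40 1-27 10-14 10-25 32 16 40 16 17 29 19 10 12 37-21 26-25 9-5 12-1 15 3-29-16-28-8-7-5-5-27 0-27z"/><path data-summit="17 64" data-summit-m="1256" d="M174 16l-157 0-1 93 10-2 8-5 25-23 15-8 29 10 20 4 8-1 20-22 29-12 5-4-7-12z"/><path data-summit="341 427" data-summit-m="1277" d="M365 358l-9 7-15 3-7 6-10 19-12 16-3 14 2 8 9 10 28 18 12 5 17 0 29-27 8-4-5-5-16-33-26-25z"/><path data-summit="460 133" data-summit-m="1123" d="M463 73l-4 12-35 3-15 10-14 49-11 27 0 4 16-16 4 0 21 10 18 16 6 11 8 26 6 39z"/>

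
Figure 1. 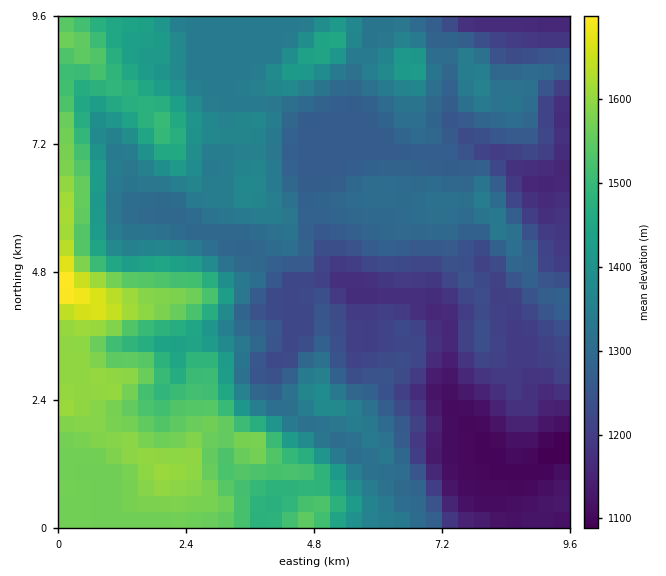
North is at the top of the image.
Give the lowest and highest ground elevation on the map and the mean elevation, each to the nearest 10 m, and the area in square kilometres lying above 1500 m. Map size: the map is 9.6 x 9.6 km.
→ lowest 1080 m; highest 1720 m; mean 1340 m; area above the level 18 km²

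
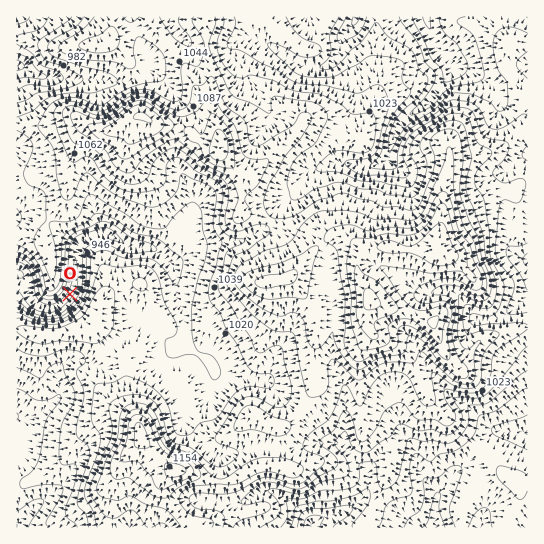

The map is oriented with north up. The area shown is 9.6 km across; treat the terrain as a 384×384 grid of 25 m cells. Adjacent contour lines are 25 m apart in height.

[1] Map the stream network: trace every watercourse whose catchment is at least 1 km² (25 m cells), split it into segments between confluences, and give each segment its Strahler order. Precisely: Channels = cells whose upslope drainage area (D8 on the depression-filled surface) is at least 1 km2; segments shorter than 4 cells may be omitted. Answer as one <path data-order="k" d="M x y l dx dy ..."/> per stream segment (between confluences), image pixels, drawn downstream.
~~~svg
<path data-order="1" d="M243 502l16-9 3 0 1-2 11 0 12 8 23 23 1 0 0 1 4 4"/><path data-order="2" d="M437 497l0 4-2 1 0 25 2 0"/><path data-order="1" d="M449 481l-7 6-5 10"/><path data-order="1" d="M70 473l-5 9-8 8-7 7-13 8-20 20 0 1"/><path data-order="1" d="M215 455l-6-2-23-23 0-3-1-1 0-13-2-2 0-5-20-31 0-12 16-18"/><path data-order="1" d="M401 427l0 2 10 12 3 6 0 4 1 2 2 12 5 10 15 15 0 7"/><path data-order="1" d="M527 405l0 26"/><path data-order="1" d="M434 374l8 12 15 15 9 4 23 22 6 3 32 1"/><path data-order="1" d="M58 369l-1 1 0 11 2 6 0 8-1 3-7 7-18 12-16 0"/><path data-order="1" d="M273 362l0 7-2 1 0 3-6 8-10 0-1-2-8 0-1-1-19 0-1-1-4 0-3-2 0-1-32-32 0-8"/><path data-order="2" d="M179 345l6-6 0-4 1-1"/><path data-order="2" d="M186 334l0-11-1-1 0-4-2-1-2-11-3-5 0-4-1-2 0-13-2-1 0-8-1-2 0-2-1-3-15-15"/><path data-order="1" d="M150 326l8 5 15 15 4 0 2-1"/><path data-order="1" d="M333 301l1 26-1 2 0 5-2 1 0 24 6 11 2 3 6 12 0 54-2 2 0 5 24 24 0 4 2 1 0 12-3 7-13 13-14 7-8 1-5 3-4 0-9 4 1 5"/><path data-order="1" d="M427 293l8 0 2-2 16 0 2 2 10 9 8 15 5 0 9 4 3 0 1-2 6 0 9-5 5-5 7-4 8-8 0-3 1-1 0-34"/><path data-order="2" d="M174 262l-4 0-11-11-1 0"/><path data-order="3" d="M158 251l-8-4-15 0-1-1-4 0-8-4-7-5-6-3-8 0-2 1"/><path data-order="1" d="M238 242l-41 0-20 20-3 0"/><path data-order="1" d="M507 239l0 4 3 6 5 5 6 4 6 0 0 1"/><path data-order="3" d="M99 235l-10 3-6 3-6 6 0 4-2 2 0 29-1 1 0 3-5 11-12 10-3 0-1 2-8 0-7-3-8-9-1-3 0-4-2-1 0-4-2-6-3-2-5 0"/><path data-order="1" d="M91 202l0 4 3 4 0 3 3 2 2 7 0 13"/><path data-order="1" d="M303 185l3-8 7-7 10-3 7-4 5 0 2-1 9 0 1 1 4 0 6 3 17 0 9-4 6-5"/><path data-order="1" d="M182 175l8 12 0 3 1 1-1 52-3 6-13 13"/><path data-order="1" d="M389 161l0-4"/><path data-order="1" d="M519 159l6-4 2 0 0-1"/><path data-order="2" d="M389 157l4-19 2-4 0-3 6-8 9-9 4-1 8-6 13-13 4-7 11-12 1-2 0-6"/><path data-order="1" d="M269 111l-15-22-15-18-5-12 0-13 8-8 15 0 13 7 16 10 7 7 6 4 3 0 1 1 20 0 6-2 9-10 3-16 1-2 11-11 4-9"/><path data-order="1" d="M497 93l0-2-19-18-7-3-14 0-6-3"/><path data-order="1" d="M154 73l-9 0-6 5-2 1-4 0-2 2-62 0-2-2-12 0-1-1-8 0-1-1-3 0-9-4-3-3-13-7"/><path data-order="2" d="M451 67l-2-5-8-8-2-3-1-8-8-13 0-3-3-4 0-5-1-1"/>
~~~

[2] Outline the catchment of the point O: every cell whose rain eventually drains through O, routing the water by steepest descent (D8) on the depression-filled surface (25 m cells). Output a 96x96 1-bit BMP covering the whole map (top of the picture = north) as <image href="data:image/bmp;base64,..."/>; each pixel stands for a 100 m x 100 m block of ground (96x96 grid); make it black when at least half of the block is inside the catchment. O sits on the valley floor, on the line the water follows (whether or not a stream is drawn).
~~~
<image width="96" height="96" href="data:image/bmp;base64,Qk2+BAAAAAAAAD4AAAAoAAAAYAAAAGAAAAABAAEAAAAAAIAEAAATCwAAEwsAAAIAAAAAAAAA////AAAAAAAAAAAAAAAAAAAAAAAAAAAAAAAAAAAAAAAAAAAAAAAAAAAAAAAAAAAAAAAAAAAAAAAAAAAAAAAAAAAAAAAAAAAAAAAAAAAAAAAAAAAAAAAAAAAAAAAAAAAAAAAAAAAAAAAAAAAAAAAAAAAAAAAAAAAAH8AAAAAAAAAAAAAA/+AAAAAAAAAAAAAP//gAAAAAAAAAAAAf//+AAAAAAAAAAAA///+AAAAAAAAAAAB///+AAAAAAAAAAAB///+AAAAAAAAAAAD///+AAAAAAAAAAAH///+AAAAAAAAAAAH///+AAAAAAAAAAAH////gAAAAAAAAAAH////wAAAAAAAAAAP////4AAAAAAAAAAP////8AAAAAAAAAAf////+AAAAAAAAAA/////+AAAAAAAAAA/////+AAAAAAAAAA//////AAAAAAAAAA//////AAAAAAAAAA//////AAAAAAAAAA//////AAAAAAAAAA//////AAAAAAAAAA//////AAAAAAAAAD//////AAAAAAAAAH//////AAAAAAAAAP//////AAAAAAAAAf//////AAAAAAAAAf//////gAAAAAAAAf//////gAAAAAAAAf//////gAAAAAAAAf//////AAAAAAAAA///////AAAAAAAAB///////AAAAAAAAD//////+AAAAAAAAH//////8AAAAAAAAf//////4AAAAAAAA///////wAAAAAAAB///////gAAAAAAAB///////wAAAAAAAB///////4AAAAAAAD///////8AAAAAAAD///////8AAAAAAAD///////8AAAAAAAD///////4AAAAAAAH///////wAAAAAAAH///////gAAAAAAAH///////AAAAAAAAD//////+AAAAAAAAD//////8AAAAAAAAB//////gAAAAAAAAA/////8AAAAAAAAAAf////8AAAAAAAAAAf////8AAAAAAAAAAP////8AAAAAAAAAAP////8AAAAAAAAAAP////8AAAAAAAAAAP////+AAAAAAAAAAP////8AAAAAAAAAAP////4AAAAAAAAAAH////wAAAAAAAAAAH////gAAAAAAAAAAH////AAAAAAAAAAAH////AAAAAAAAAAAH///+AAAAAAAAAAAD///gAAAAAAAAAAAB///AAAAAAAAAAAAAA/gAAAAAAAAAAAAAAeAAAAAAAAAAAAAAAAAAAAAAAAAAAAAAAAAAAAAAAAAAAAAAAAAAAAAAAAAAAAAAAAAAAAAAAAAAAAAAAAAAAAAAAAAAAAAAAAAAAAAAAAAAAAAAAAAAAAAAAAAAAAAAAAAAAAAAAAAAAAAAAAAAAAAAAAAAAAAAAAAAAAAAAAAAAAAAAAAAAAAAAAAAAAAAAAAAAAAAAAAAAAAAAAAAAAAAAAAAAAAAAAAAAAAAAAAAAAAAAAAAAAAAAAAAAAAAAAAAAAAAAAAAAAAAAAAAAAAAAAAAAAAAAAAAAAAAAAAAAAAAAAAAAAAAAAAAAA="/>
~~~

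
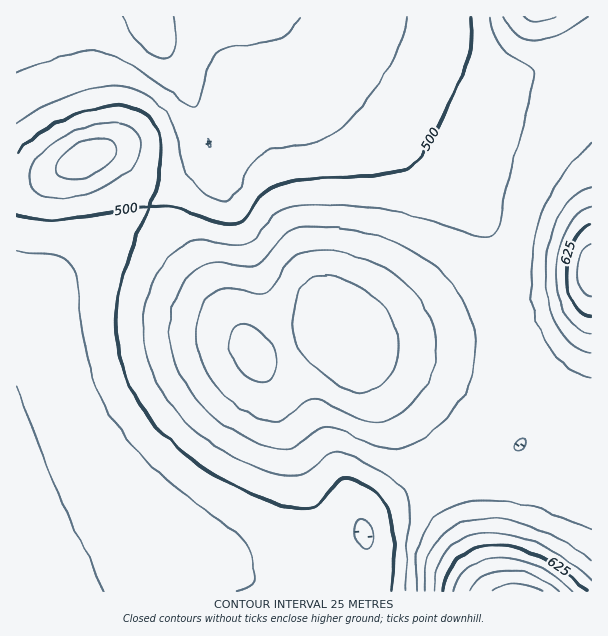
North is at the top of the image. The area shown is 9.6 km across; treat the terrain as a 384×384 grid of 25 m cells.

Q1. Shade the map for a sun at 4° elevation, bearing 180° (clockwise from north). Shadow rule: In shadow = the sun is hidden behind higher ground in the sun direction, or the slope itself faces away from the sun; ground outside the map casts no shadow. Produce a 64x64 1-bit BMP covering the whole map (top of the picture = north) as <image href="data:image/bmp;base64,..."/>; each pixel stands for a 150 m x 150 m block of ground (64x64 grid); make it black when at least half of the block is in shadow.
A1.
<image width="64" height="64" href="data:image/bmp;base64,Qk0+AgAAAAAAAD4AAAAoAAAAQAAAAEAAAAABAAEAAAAAAAACAAATCwAAEwsAAAIAAAAAAAAA////AAAAAAAAAAAAAAAH/wAAAAAAAB//AAAAAAAAf/8AAAAAAAD//wAAAAAAAP//AAAAAAAB//8AAAAAAAH//wAAAAAAAf/+AAAAAAAB//4AAAAAAAD//AAAAAAAAP/8AAAAAAAAf/wAAAAAAAB/+AAAAAAAAD/4AAAAAAAAH/AAAAAAAAAP4AAAAAAAAAfgAAAAAAAAA8AAAAAAAAAAAAAAAAAAAAAAAAAAAAAAAAAAAAAAAAAAAAAAAAAAAAAAAAAAAAAAAAAAAAAAAAAAAAAAAAAAAAAAAAAAAAAAAAAAAAAAAAAAAAAAAAAAAAAAAAAAAAAAAAAAAAAAAAAAAAAAAAAAAAAAAAAAAAAAAAAAAAAAAAAAAAAAAAAAAAAAAAAAAAAAAAAAAAGAAAAAAAAAA4AAAAAAAAADgAAAAAAAAAeAAAAAAQAAB4AAAAADAAAHAAAAAAMAAAMAAAAAAwAAAgAAAAADAAAAAAAAAAMAAAAAAAAAAQAAAAAAAAABAAAAAAAAAAAAAAAAAAAAAB+AAAAAAAAAP+AAAAAAAAAf8AAAAAAAAB/4AAAAAAAAH/4AAAAAAAAP/wAAAAAAAA//AAAAAAAAB/8AAAAAAAAH/wAAAAAAAAP/AAAAAAAAAf4AAAAAAAAAAAAAAAAAAAAAAAAAAAAAAAAAAAAAAAAAAAAAAAAAAA=="/>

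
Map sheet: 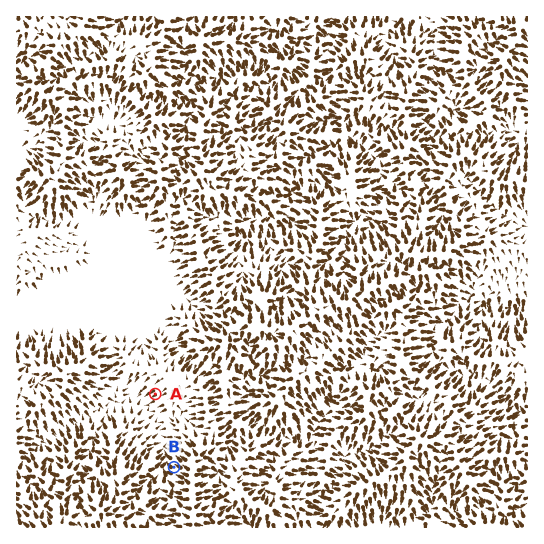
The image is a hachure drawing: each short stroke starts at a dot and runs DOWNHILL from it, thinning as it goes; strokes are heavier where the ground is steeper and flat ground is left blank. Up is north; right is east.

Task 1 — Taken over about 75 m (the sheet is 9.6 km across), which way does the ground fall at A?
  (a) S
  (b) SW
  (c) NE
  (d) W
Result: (b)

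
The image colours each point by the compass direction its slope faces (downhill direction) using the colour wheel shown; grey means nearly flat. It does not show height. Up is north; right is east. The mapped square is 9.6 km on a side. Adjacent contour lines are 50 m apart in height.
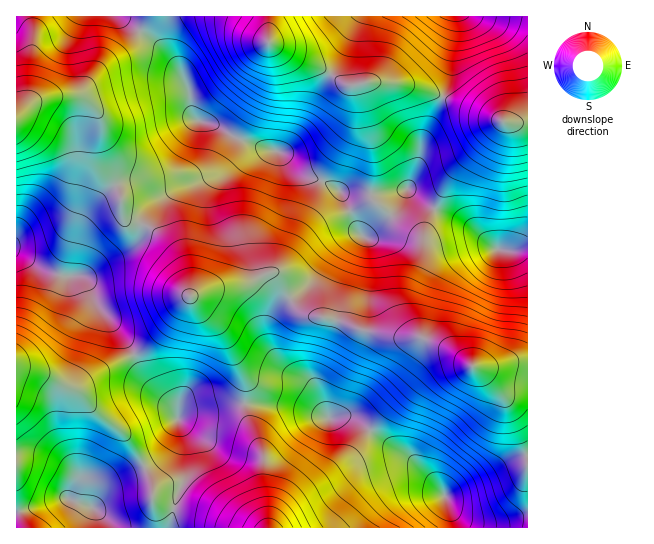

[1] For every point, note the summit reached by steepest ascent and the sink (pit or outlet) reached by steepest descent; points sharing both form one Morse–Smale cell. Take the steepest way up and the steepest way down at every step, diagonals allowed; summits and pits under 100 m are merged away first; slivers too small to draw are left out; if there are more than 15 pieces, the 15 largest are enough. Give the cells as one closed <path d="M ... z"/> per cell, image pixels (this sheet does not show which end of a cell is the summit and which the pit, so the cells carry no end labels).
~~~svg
<path d="M290 299l-7 4-12 15-3 12 1 13 12 22 13 10 12 5 9 9 15 30 11-3 10 1 39 28 19 11 35 38 8 21 2 13 74-1-1-166-20 2-13 4-21 0-26-19-22-9-30-2-37-8-16-8-16-4-16-1-7-3z"/><path d="M267 16l-116 0-11 15 17 12 20 23 10 19 5 29 5 6 13 3 24 14 13 6 30 8 25 24 35 13 4 5 8 16 8 21 4 5 5 1 26-23 16-24 11-26 4-24 20-41-12-6-28-8-41-1-15 2-24-16-20-8-34-18z"/><path d="M246 141l-6 4-8 14-13 13-26 12-12 3-16 9-14 13-7 10-1 6 16 10 18 20 8 19 5 22 23-8 32-4 18-9 11-2 16 26 12-8 13-13 16-25 12-13 10-5 7-1-19-41-4-5-35-13-23-23z"/><path d="M266 404l-20 0-1 9 19 45-1 24 6 46 184-1-6-28-10-14-28-29-19-11-33-25-11-4-17 3-30-11z"/><path d="M18 368l-2 1 0 133 9 25 144 1 4-19-15-5-6-5 0-16-3-6-12-24-12-18-23-18-25-26-34-16z"/><path d="M74 96l-19 0-21 5-18 16 0 136 21 14 25 9 20 0 9-3 14-10 28-16 6-8 4-13-1-2-13-3-5-4-5-27-20-29-2-18 4-17-2-12-10-11z"/><path d="M142 32l-3 1-6 9-10 10-21 15-23 25-16 3 11 1 11 4 14 14 2 9-4 20 2 18 20 29 5 27 5 4 9 3 6-2 7-13 14-13 16-9 12-3 26-12 13-13 12-18-10-4-24-14-11-2-6-4-4-24-12-27-20-23z"/><path d="M437 209l-4 2-6 15-6 36-13 32 1 19 10 22 28 13 26 19 21 0 13-4 20-2 1-111-31-1-34-28z"/><path d="M455 16l-186 0-1 26 35 19 20 8 24 16 15-2 41 1 28 8 11 5 9-23 1-25 4-19z"/><path d="M407 189l-15 24-9 8-17 15-9-3-14 7-12 13-16 25-13 13-11 7 1 4 11 11 39 8 16 8 24 6 13 2 25 0-11-24-1-19 13-32 4-32 10-21-10-5z"/><path d="M18 253l-2 1 1 114 26 7 23 12 11 0 18-14 38-19-14-23-22-25-10-24-6-6-19 0-17-5z"/><path d="M245 404l-54 7-12 6-2 2 7 18 1 37-9 24-1 11 26 4 34 15 33-1-5-45 1-24-16-37z"/><path d="M505 121l-3 0-46 48-11 16-10 24 28 12 34 28 30 0 1-126z"/><path d="M191 297l-2 0-6 6-22 30-12 12-14 9 5 16 7 11 15 16 11 9 5 13 5-6 8-2 54-8-1-25-20-44z"/><path d="M274 273l-11 2-24 10-32 4-16 8 33 37 20 44 2 26 47 3 34 10-12-28-9-9-20-11-15-22-3-12 3-17 4-7 14-12z"/>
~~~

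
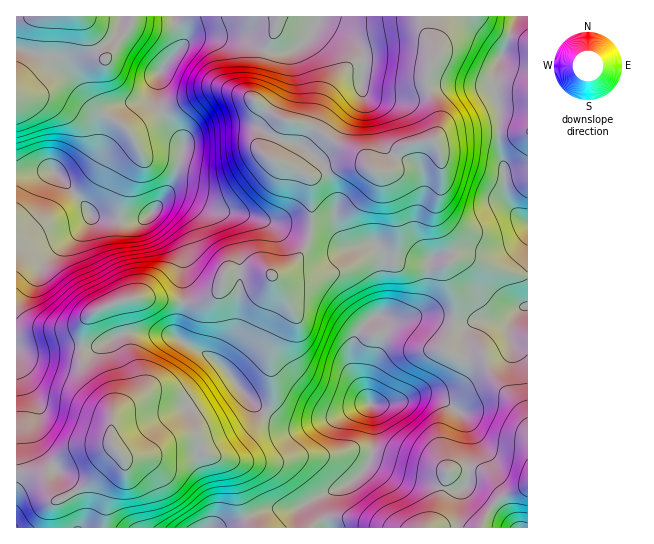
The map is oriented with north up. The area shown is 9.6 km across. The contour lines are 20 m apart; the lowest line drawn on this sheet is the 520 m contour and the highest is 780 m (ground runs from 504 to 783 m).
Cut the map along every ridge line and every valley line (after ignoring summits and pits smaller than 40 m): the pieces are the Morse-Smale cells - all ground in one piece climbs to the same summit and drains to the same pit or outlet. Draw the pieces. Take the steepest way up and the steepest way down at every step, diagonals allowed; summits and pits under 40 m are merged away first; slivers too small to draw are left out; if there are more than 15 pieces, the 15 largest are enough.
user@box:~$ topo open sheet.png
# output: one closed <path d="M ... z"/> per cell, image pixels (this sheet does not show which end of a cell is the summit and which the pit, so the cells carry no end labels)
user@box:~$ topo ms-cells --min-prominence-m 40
<path d="M517 16l-93 1 1 13 10 23 0 6-7 11-1 15 10 26 0 23-3 7-12 0-20 6-11 20-6 5-8 0-6-3-13-16-17-8-28-18-20-6-8 0-2 2-14 34 9 6 27 10 6 6 1 46-3 14-6 14-16 16-9 6-19-4-32 1-3 3-4 15-6 6-15 7-16 0-7 28 3 9 36 20 14 14 14 19 23 20 19 11 17 1 29-6 38-15-18-41 1-16 11-21 14-10 12 4 12 0 13-5 9-10 4-11 1-28 5-9 22-6 43 0 16-7 13-11 1-10-16-14-7-15 0-19-6-32 1-33-5-21 1-20z"/><path d="M423 16l-104 0-2 9-9 14-10 9-13 5-20-2-24-12-32-3-15 1-5 3-20 19-10 15 0 31 8 16 17 22 0 6-11 33-21 31 19 18 10 16 2 56 16 0 15-7 6-6 4-15 3-3 32-1 19 4 9-6 16-16 6-14 3-14-1-46-6-6-27-10-9-6 8-23 8-13 14 2 19 6 16 12 24 12 11 14 8 5 10-1 15-24 12-4 21-2 4-12 0-11-12-33 1-15 7-11 0-6-10-23z"/><path d="M145 297l-18 2-26 9-13 9-5 10-2 38 4 9 26 35 0 25 4 12-28 2-21 7-18 15-1 17-4-9-6-3-20-3-1 55 310 1-7-25 1-6 33-16 12-12 6-10 2-9 0-39-2-8-20 6-12 7-24 7-13 2-17-1-27-16-43-48-38-22-1-7 7-22-1-6z"/><path d="M527 307l-6 1-12 11-7 2-25-1-7 3-15 0-24-7-14 0-14 4-14 0-8-4-5 1 7 10 0 12-15 46 0 13 5 13 0 39-5 15-15 16-33 16-1 6 8 25 154 0 6-14 14-17 27-11z"/><path d="M51 171l-35 3 0 297 21 4 5 2 4 7 2-14 18-15 15-6 32-4-2-11 0-25-26-35-4-9 2-38 5-10 13-9 26-9 18-2 36 6 3-2-3-54-10-16-18-18-18 8-41-4-5-3-12-19z"/><path d="M174 16l-157 0-1 157 38-1 23 23 12 19 5 3 41 4 15-6 19-25 15-41 0-6-21-29-6-19 2-21 21-25 3-7z"/><path d="M527 231l-9 10-20 10-43 0-22 6-5 9 0 21-4 15-4 7-11 8 22-1 24 7 15 0 7-3 25 1 7-2 12-11 6-1z"/><path d="M527 16l-9 0-2 2-11 31-6 12-4 18 1 19 4 12-1 33 6 32 0 19 7 15 15 14z"/><path d="M318 16l-143 0 0 3 6 16 1 12 12-10 39 0 12 3 24 12 16 1 13-5 10-9 9-14z"/><path d="M377 317l-10 4-8 10-8 23 2 19 16 28 0-24 14-38 0-12z"/><path d="M527 487l-26 10-14 17-6 13 46 1z"/>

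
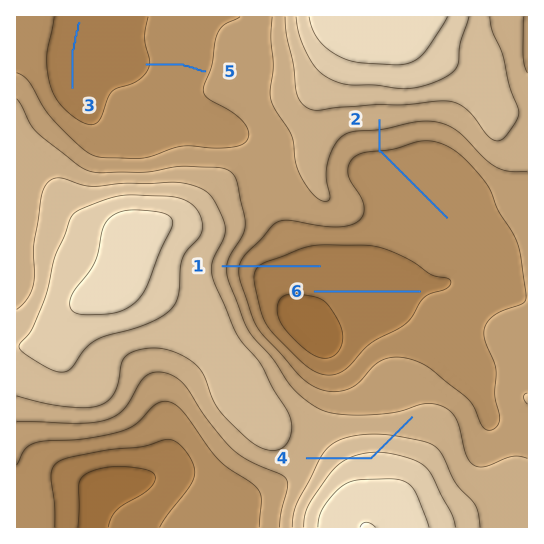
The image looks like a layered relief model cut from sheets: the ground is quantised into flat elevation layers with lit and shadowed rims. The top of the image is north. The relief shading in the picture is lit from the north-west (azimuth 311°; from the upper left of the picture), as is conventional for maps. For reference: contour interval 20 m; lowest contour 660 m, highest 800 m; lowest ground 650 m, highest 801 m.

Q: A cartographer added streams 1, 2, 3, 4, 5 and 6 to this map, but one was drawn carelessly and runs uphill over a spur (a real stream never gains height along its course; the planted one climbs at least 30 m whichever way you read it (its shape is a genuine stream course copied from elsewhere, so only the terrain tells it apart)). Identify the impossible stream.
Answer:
4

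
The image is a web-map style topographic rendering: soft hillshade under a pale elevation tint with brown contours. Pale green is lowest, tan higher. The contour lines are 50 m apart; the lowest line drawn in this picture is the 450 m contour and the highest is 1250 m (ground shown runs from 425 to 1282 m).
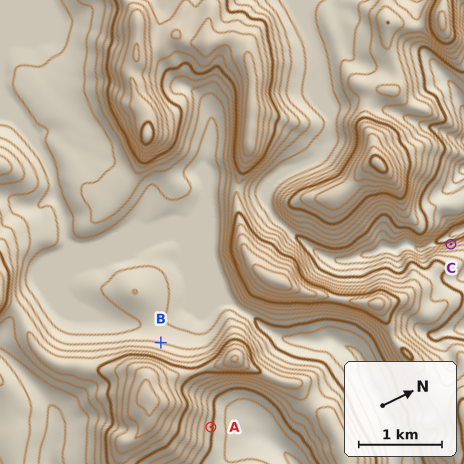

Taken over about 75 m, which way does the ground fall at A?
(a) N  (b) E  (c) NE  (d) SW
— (c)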